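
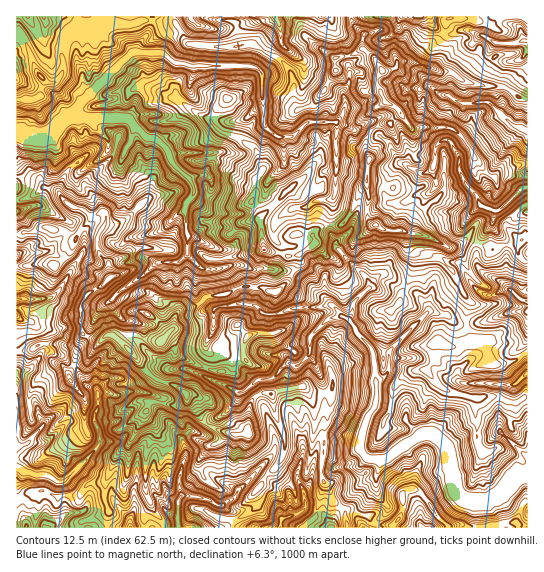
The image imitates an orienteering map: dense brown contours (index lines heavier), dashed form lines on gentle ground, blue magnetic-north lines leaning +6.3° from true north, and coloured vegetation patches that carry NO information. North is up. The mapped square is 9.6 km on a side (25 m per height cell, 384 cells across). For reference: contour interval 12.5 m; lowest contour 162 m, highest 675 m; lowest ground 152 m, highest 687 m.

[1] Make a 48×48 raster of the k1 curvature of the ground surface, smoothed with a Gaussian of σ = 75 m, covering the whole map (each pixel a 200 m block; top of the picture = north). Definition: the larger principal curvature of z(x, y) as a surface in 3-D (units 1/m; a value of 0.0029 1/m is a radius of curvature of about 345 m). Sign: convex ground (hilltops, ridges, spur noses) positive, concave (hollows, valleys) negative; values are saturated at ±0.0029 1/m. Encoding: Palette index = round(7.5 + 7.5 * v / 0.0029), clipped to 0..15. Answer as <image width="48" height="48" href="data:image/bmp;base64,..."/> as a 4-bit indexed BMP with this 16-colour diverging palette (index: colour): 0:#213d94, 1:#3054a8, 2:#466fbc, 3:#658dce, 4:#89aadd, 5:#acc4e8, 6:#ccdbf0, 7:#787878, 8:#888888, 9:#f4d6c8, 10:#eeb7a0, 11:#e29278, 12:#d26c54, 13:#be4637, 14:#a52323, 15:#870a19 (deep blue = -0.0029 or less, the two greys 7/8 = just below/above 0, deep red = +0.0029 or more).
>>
<image width="48" height="48" href="data:image/bmp;base64,Qk32BAAAAAAAAHYAAAAoAAAAMAAAADAAAAABAAQAAAAAAIAEAAATCwAAEwsAABAAAAAAAAAAlD0hAKhUMAC8b0YAzo1lAN2qiQDoxKwA8NvMAHh4eACIiIgAyNb0AKC37gB4kuIAVGzSADdGvgAjI6UAGQqHAIp3mriqepy5mLu6i4rPl7uc3piM7czMy5mZeIm6ibua/+q7vGiKybq7icivdnd4m5iau4ipqNmp2ZidqqvIyqmHicjqZ3d3jazcvMmZqbm3me6J+qmn24eHmsu4eKiIi4iYeLuoybnJzbiYrZqJ7MqXmZuIiLmYeImHyHrIyKnI6niZetmK6JeZiJyXeKuXeKzZyXnLuKnXroeZiLuJyph4iIrJh4upqIibrMmc+JjJjtiLqZyJu4aNp3nJd5y8qJiZqfubynqYyazd2ZuKq3eMyYiId6yIqp17ifjOy6p6bOusuKmJm4h527h3iax3yJ6JmPebnLd6vIisqLeIm5h46nuYeKqIqJyqd/m92svMytuMyKeJi6mXrXmpmZmauoubi/eniph+3tp4/+ubm6iYnXiZvMzcrYuIz5abmL79uoe7ib39nah3nZiLl4h4e4mn3LiHe+qIid/7rYp+jqiIibu5iLqrpoiLqumqn5ea3Jmd/8aZrpqoqaipiIq727yYic6K+5qrd5iNd5v425mnqLmZmYiYe4q7rL/uus2peKp9q7qH6aiJqZu6mZqZmJh2Wundy4rcqXut//+omriLm4eKiJiamIiIrfm5iMq7iozcdp39qIiqm4eZiJiJqMupnfdq/9itqluZibeZmJmru6p4eKu6qIeHevp3mbzMv/+3jOu5d7mZiqiIicmsqamaee/4m9homq3//u2WiaqWiaiIjJrHa4eMiIr/2aqaqHeKmX6oibqIl5iHm5qImtzNp6rK7oiJqJh4mHrKedd4d5mIuJiZi4mZumzKyJrLn+yr3cu7v6yId7mHuompm5iIm3+HnO3bu4l3vYiL136WdqeO/Zq7q9uaq52ZiHi6eqynuoqpuZr73//7iNqZqqvLl5m7qIiLrJm8yXmIrPiv67mIl7+dqnmYm8vJu5qXu4iIq4eHmJu7h4iYmKuI69l5/ZqojLm4iZmrqbiIh4uraIibnLbLjqu9x4p3ebvvm5iJuKyZqXnLiZmKzJnOiam6t6h4iaqKfHmpyJvJmYjrmZmp+K7Nuqu42pqXmax4mIqJu4edmHfcaIiJ9927q7iojti4fJt77amHq5h7yYfPl3uq9/2Zu5d3e82cjIl5mXeKy6mZyZvbqYua2PmIqId3m4qOmXeJqqvMuXd7yqu5ioyWb9iIiHiYiYerqLqYeLqZp8ubqnmbq8///6mIeGjHd4iIeLq5rKmYud3HmYrKi/iXl8x3ibuoeJy6mKqbyKqrp7rOq4aNz8eYmIuXq9zJp3iqypqriZvMiMqK64m6+ZmmapiZ3Im7qIiJqpirm7yvubuXrYu814h5nN7sp4rJyYmIipq8maiKxpyXjshr68iu3JiImJyHyIp3iYqIh4d3au2WbbiN3t/9iIiIeJt4qZqZiIeLu83L3+iI3+7fn5homImruamImImpd7mu//3Ny4q9xmf4bKeIiYp4h7iImIiZqYqth3iZqonKh2n/+LqZmIesqKiIiaqqvMvLjP/sqYzamI+Yx5eKy7ypqw=="/>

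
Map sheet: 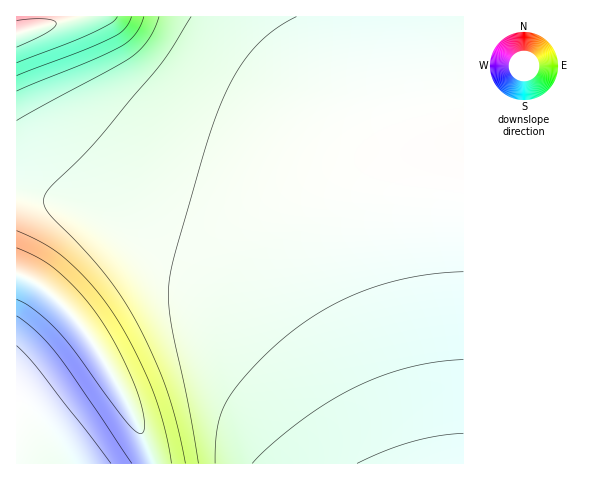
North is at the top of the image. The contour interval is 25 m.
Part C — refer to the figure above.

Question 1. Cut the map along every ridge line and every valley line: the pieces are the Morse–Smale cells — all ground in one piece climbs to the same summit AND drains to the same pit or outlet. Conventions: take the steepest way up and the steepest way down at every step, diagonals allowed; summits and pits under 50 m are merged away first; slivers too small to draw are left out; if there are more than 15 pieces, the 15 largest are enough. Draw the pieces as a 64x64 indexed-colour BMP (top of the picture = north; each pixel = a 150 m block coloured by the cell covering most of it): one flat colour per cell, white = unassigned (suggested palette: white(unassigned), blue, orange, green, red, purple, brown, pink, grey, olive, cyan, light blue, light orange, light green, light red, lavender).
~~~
<image width="64" height="64" href="data:image/bmp;base64,Qk12CAAAAAAAAHYAAAAoAAAAQAAAAEAAAAABAAQAAAAAAAAIAAATCwAAEwsAABAAAAAAAAAA////ALR3HwAOf/8ALKAsACgn1gC9Z5QAS1aMAMJ34wB/f38AIr28AM++FwDox64AeLv/AIrfmACWmP8A1bDFADMzMzMzMzMzMzIiIiIiIiIiIiIiIiIiIiIiERERERERMzMzMzMzMzMzMiIiIiIiIiIiIiIiIiIiIiEREREREREzMzMzMzMzMzMyIiIiIiIiIiIiIiIiIiIiIRERERERETMzMzMzMzMzMyIiIiIiIiIiIiIiIiIiIiIRERERERERMzMzMzMzMzMzIiIiIiIiIiIiIiIiIiIiIhEREREREREzMzMzMzMzMzIiIiIiIiIiIiIiIiIiIiIhERERERERETMzMzMzMzMzMiIiIiIiIiIiIiIiIiIiIiERERERERERMzMzMzMzMzMyIiIiIiIiIiIiIiIiIiIiEREREREREREzMzMzMzMzMyIiIiIiIiIiIiIiIiIiIiIRERERERERETMzMzMzMzMzIiIiIiIiIiIiIiIiIiIiIRERERERERERMzMzMzMzMzIiIiIiIiIiIiIiIiIiIiIhEREREREREREzMzMzMzMzIiIiIiIiIiIiIiIiIiIiIhERERERERERETMzMzMzMzMiIiIiIiIiIiIiIiIiIiIiERERERERERERMzMzMzMzMiIiIiIiIiIiIiIiIiIiIiEREREREREREREzMzMzMzMyIiIiIiIiIiIiIiIiIiIiERERERERERERETMzMzMzMyIiIiIiIiIiIiIiIiIiIiIRERERERERERERMzMzMzMyIiIiIiIiIiIiIiIiIiIiIREREREREREREREzMzMzMzIiIiIiIiIiIiIiIiIiIiIhERERERERERERETMzMzMzIiIiIiIiIiIiIiIiIiIiIhERERERERERERERMzMzMzIiIiIiIiIiIiIiIiIiIiIhEREREREREREREREzMzMzMiIiIiIiIiIiIiIiIiIiIiERERERERERERERETMzMzMiIiIiIiIiIiIiIiIiIiIiERERERERERERERERMzMzMiIiIiIiIiIiIiIiIiIiIiEREREREREREREREREzMzMiIiIiIiIiIiIiIiIiIiIiERERERERERERERERETMzMiIiIiIiIiIiIiIiIiIiIiERERERERERERERERERMzIiIiIiIiIiIiIiIiIiIiIiEREREREREREREREREREzIiIiIiIiIiIiIiIiIiIiIiERERERERERERERERERESIiIiIiIiIiIiIiIiIiIiIiERERERERERERERERERERIiIiIiIiIiIiIiIiIiIiIhEREREREREREREREREREREiIiIiIiIiIiIiIiIiIiIRERERERERERERERERERERESIiIiIiIiIiIiIiIiIiERERERERERERERERERERERERIiIiIiIiIiIiIiIiEREREREREREREREREREREREREREiIiIiIiIiIiIiIRERERERERERERERERERERERERERESIiIiIiIiIiIhERERERERERERERERERERERERERERERIiIiIiIiIiEREREREREREREREREREREREREREREREREiIiIiIiIRERERERERERERERERERERERERERERERERESIiIiIiERERERERERERERERERERERERERERERERERERIiIiERERERERERERERERERERERERERERERERERERERERERERERERERERERERERERERERERERERERERERERERERERERERERERERERERERERERERERERERERERERERERERERERERERERERERERERERERERERERERERERERERERERERERERERERERERERERERERERERERERERERERERERERERERERERERERERERERERERERERERERERERERERERERERERERERERERERERERERERERERERERERERERERERERERERERERERERERERERERERERERERERERERERERERERERERERERERERERERERERERERERERERERERERERERERERERERERERERERERERERERERERERERERERERERERERERERERERERERERERERERERERERERERERERERERERERERERERERERERERERERERERERERERERERERERERERERERERERERERERERERERERERERERERERERERERERERERERERERERERERERERERERERERERERERERERERERERERERERERERERERERERERERERERERERERERERERERERERERERERERERERERERERERERERERERERERERERERERERERERERERERERERERERERERERERERERERERERERERERERERERERERERERERERERERERERERERERERERERERERERERERERERERERERERERERERERERERERERERERERERERERERERERERERERERERERERERERERERERERERERERERERERERERERERERERERERERERERERERERERERERERERERERERERERERERERERERERERERERERERERERERERERERERERERERERERERERERERERERERERERERERERERERERERERERERERERERERERERERERERERERERERERERERERERERERERERERERERERERERERERERERERERERERERERERERERERERERERERERERERERERERERERERERERERERERERERERERERERERERERERERERERERERERERERERERERERERERERER"/>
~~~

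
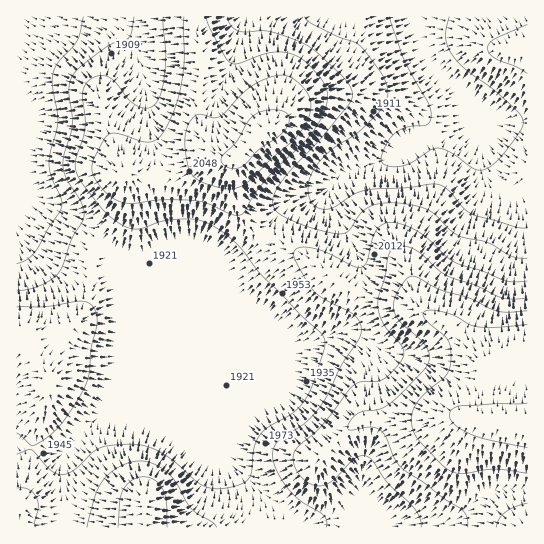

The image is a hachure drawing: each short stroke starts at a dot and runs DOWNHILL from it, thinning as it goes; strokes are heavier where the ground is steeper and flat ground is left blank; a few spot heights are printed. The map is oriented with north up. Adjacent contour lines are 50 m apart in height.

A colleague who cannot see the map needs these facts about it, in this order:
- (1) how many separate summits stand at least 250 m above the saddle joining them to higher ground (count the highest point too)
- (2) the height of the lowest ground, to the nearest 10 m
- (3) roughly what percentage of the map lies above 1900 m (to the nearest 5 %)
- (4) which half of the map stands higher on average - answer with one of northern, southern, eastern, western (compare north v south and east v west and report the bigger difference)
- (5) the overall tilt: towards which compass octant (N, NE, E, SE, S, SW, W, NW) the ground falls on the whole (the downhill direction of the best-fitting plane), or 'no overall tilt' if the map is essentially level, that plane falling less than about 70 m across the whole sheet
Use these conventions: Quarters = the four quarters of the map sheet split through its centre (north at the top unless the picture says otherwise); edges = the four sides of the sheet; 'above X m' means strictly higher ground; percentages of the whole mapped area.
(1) Counting only tops that stand 250 m proud, the map has 1 summit.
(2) The lowest point is down at roughly 1800 m.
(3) Roughly 80 % of the ground is higher than 1900 m.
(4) The southern half stands higher on average than the northern half.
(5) Overall the map slopes down towards the north-west.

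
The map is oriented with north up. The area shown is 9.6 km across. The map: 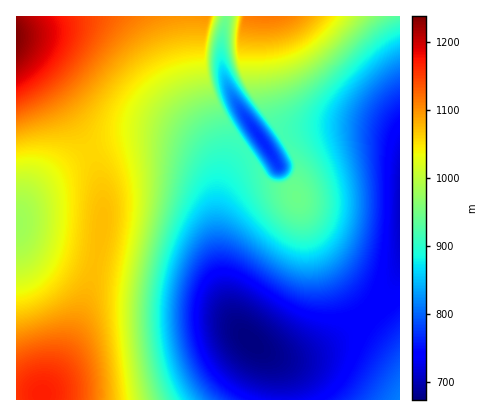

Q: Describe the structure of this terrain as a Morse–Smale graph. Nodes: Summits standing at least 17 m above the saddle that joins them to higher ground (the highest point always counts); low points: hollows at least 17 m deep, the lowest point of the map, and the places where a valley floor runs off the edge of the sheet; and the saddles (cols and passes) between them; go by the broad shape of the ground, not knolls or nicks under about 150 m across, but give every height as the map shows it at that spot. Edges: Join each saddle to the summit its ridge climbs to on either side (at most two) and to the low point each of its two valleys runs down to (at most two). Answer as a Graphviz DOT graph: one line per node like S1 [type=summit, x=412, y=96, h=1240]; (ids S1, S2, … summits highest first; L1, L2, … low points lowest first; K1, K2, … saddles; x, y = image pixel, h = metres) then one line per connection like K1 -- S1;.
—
graph terrain {
  S1 [type=summit, x=16, y=38, h=1239];
  S2 [type=summit, x=42, y=394, h=1170];
  S3 [type=summit, x=266, y=16, h=1114];
  S4 [type=summit, x=296, y=196, h=946];
  S5 [type=summit, x=400, y=400, h=814];
  L1 [type=low, x=250, y=342, h=673];
  L2 [type=low, x=400, y=206, h=710];
  L3 [type=low, x=262, y=140, h=764];
  L4 [type=low, x=18, y=224, h=979];
  K1 [type=saddle, x=90, y=152, h=1059];
  K2 [type=saddle, x=286, y=140, h=918];
  K3 [type=saddle, x=248, y=154, h=911];
  K4 [type=saddle, x=368, y=314, h=742];
  K1 -- S1;
  K1 -- S2;
  K1 -- L1;
  K1 -- L4;
  K2 -- S3;
  K2 -- S4;
  K2 -- L2;
  K2 -- L3;
  K3 -- S1;
  K3 -- S4;
  K3 -- L1;
  K3 -- L3;
  K4 -- S4;
  K4 -- S5;
  K4 -- L1;
  K4 -- L2;
}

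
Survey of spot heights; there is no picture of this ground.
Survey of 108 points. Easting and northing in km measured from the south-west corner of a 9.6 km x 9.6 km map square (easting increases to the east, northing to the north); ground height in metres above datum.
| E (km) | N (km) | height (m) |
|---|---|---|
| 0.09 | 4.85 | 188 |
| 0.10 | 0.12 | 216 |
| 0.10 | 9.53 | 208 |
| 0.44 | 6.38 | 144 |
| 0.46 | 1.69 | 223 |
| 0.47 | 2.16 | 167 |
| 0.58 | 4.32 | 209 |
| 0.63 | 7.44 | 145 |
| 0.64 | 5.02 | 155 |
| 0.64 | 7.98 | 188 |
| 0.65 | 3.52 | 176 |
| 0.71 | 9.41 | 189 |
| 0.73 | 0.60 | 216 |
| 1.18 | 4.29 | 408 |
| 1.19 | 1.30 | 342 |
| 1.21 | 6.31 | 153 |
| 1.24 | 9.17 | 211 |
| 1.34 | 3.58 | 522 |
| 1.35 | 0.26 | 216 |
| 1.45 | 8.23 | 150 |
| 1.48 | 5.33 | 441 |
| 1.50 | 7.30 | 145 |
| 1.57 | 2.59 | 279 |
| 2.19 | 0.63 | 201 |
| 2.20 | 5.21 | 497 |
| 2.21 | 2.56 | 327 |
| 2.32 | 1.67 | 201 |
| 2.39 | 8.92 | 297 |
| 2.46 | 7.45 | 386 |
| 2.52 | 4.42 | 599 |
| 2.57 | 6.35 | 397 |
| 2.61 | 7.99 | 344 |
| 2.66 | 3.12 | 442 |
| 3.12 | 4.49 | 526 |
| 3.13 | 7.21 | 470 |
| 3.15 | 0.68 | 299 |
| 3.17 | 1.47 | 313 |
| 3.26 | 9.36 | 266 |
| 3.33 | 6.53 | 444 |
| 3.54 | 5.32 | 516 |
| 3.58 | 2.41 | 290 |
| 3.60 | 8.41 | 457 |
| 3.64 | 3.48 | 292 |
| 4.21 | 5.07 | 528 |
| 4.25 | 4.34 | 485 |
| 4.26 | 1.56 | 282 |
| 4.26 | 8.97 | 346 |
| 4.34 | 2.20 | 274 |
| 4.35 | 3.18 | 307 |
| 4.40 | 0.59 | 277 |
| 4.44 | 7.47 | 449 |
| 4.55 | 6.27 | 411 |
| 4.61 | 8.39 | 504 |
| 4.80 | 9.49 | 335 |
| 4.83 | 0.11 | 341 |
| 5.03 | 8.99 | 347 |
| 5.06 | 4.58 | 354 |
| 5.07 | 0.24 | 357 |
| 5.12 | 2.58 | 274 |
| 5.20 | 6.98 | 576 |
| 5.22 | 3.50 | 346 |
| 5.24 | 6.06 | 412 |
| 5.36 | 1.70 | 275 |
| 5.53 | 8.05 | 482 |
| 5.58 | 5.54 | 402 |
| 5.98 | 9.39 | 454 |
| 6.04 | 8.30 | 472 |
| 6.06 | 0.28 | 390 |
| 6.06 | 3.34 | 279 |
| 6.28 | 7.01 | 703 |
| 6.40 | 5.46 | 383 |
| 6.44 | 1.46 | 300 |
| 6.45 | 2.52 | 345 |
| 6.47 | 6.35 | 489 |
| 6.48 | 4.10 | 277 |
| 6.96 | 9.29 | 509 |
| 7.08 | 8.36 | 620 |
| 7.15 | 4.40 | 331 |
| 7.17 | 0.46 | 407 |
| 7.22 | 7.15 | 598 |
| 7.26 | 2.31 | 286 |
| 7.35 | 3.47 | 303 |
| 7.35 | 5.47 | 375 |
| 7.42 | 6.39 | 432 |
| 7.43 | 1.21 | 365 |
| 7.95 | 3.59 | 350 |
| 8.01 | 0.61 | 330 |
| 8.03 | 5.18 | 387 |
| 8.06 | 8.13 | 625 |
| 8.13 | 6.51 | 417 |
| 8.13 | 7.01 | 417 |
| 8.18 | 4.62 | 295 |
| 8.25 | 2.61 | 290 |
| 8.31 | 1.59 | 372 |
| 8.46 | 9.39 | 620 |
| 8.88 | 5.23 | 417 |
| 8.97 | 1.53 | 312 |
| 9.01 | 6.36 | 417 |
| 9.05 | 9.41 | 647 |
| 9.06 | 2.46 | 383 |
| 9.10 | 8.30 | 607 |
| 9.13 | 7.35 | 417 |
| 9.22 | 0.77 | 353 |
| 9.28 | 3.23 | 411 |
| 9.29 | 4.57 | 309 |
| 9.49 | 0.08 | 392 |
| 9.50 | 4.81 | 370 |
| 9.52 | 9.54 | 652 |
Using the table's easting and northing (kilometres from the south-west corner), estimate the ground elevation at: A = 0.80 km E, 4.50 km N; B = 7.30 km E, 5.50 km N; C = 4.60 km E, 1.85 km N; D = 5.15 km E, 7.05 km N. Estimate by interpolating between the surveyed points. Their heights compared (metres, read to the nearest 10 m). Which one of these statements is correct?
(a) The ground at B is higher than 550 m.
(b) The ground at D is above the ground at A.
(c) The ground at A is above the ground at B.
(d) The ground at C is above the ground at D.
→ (b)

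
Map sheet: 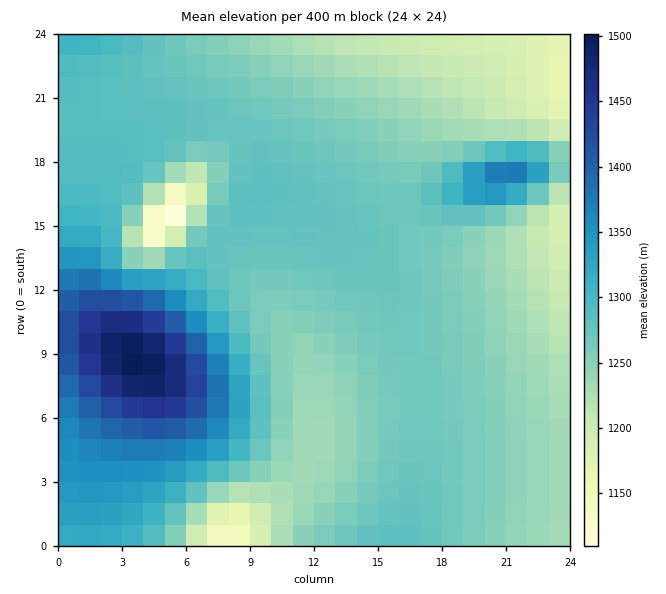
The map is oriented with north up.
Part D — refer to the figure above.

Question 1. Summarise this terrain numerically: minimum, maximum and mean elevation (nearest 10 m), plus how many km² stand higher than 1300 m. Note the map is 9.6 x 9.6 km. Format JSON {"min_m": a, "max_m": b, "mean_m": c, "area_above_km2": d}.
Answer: {"min_m": 1080, "max_m": 1500, "mean_m": 1280, "area_above_km2": 18.5}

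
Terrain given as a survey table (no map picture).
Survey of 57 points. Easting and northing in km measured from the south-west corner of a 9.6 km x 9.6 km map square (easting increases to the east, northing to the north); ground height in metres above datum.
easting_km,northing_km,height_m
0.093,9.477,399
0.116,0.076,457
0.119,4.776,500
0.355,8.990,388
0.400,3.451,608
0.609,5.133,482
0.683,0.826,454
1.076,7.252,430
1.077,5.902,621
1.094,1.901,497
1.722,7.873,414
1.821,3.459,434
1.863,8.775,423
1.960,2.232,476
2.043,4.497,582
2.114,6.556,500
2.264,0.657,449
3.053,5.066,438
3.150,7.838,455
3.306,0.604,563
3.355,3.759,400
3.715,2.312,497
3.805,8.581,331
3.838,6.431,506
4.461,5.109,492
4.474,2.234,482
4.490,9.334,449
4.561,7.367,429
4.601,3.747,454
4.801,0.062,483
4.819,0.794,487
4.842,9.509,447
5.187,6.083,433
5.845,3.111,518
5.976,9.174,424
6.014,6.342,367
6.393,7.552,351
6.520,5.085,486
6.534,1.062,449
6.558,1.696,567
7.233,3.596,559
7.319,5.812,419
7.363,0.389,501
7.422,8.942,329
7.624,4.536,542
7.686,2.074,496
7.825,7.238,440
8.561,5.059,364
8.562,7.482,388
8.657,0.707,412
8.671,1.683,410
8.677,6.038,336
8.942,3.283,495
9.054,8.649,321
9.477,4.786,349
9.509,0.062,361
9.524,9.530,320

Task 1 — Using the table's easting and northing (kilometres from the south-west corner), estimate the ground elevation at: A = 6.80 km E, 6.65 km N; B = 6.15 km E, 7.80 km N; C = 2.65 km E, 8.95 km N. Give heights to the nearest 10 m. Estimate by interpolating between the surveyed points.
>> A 360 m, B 400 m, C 440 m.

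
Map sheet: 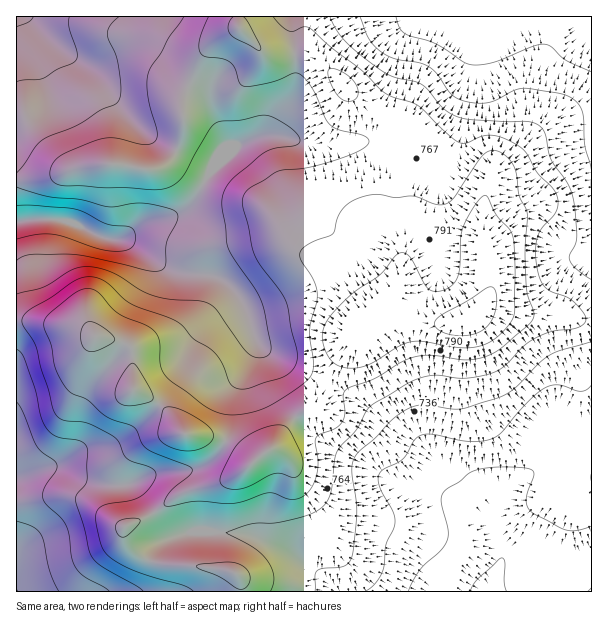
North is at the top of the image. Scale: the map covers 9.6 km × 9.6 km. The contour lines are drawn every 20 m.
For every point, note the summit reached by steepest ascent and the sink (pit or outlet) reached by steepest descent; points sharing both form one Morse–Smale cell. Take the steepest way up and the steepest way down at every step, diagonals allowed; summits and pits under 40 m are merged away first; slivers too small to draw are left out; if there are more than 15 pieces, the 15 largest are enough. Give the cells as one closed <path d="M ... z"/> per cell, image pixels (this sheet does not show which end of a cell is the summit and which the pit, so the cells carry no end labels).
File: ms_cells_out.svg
<path d="M237 16l-221 1 0 303 40 5 18 0 12 5 9 7 15 1 16 6 6 6 1 39 2 2 21 11 16 15 11 16 26 3 15 4 30 22 23-19 16-23 23-15 4-13 17-30 12-18 12-9 9-20 6-7 20-18 4-11 3-16 3-6 11-11 14-10 9-2 28 2 16 7 0-46-2-4-21-12-11-10-24-34-15-15-28-8-23-12-43-44-6-3-39 1-9-2-23-25z"/><path d="M446 234l-15 2-14 10-11 11-10 33-26 25-9 20-12 9-21 33-12 28-23 15-16 23-8 8-5 1-28 24-24 10-26 6-12 6-24 18-26 12 2 14 11 12 21 10 46 2 30 6 6 6 2 14 350-1 0-271-16-1-16-5-38 0-27-6-10 0-6 5 7-10 6-15 0-12-8-31-10-7z"/><path d="M591 16l-352 0-1 10 25 28 9 2 39-1 6 3 43 44 23 12 28 8 15 15 24 34 11 10 21 13 0 40 4 23 6 19 0 12-10 22 13-2 27 6 38 0 16 5 15 0z"/><path d="M29 320l-13 1 0 270 224 1 1-10-7-10-30-6-37-1-26-7-14-13-3-8 0-9 26-12 24-18 12-6 26-6 24-10 17-14-14-12-15-10-15-4-26-3-11-16-16-15-21-11-2-2-1-39-6-6-16-6-15-1-9-7-12-5-18 0z"/>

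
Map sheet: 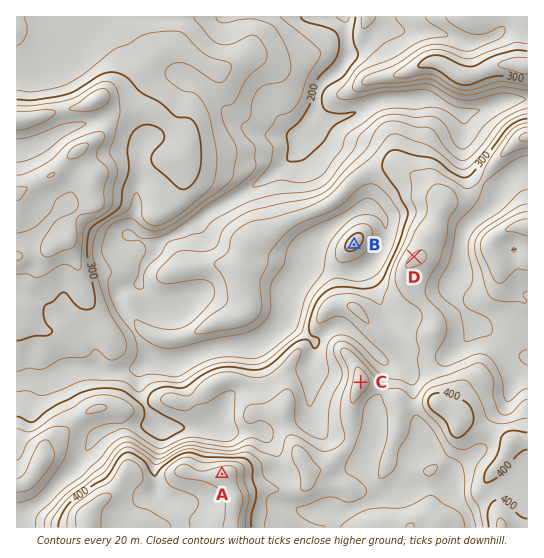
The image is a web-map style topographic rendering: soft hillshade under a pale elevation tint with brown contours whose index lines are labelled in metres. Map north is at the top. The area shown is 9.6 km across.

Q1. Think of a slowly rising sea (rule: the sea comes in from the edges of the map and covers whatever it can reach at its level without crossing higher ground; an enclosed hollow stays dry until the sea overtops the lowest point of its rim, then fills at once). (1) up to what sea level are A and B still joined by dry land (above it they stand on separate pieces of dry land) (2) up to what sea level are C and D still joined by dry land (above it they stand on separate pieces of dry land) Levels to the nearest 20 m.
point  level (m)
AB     280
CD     340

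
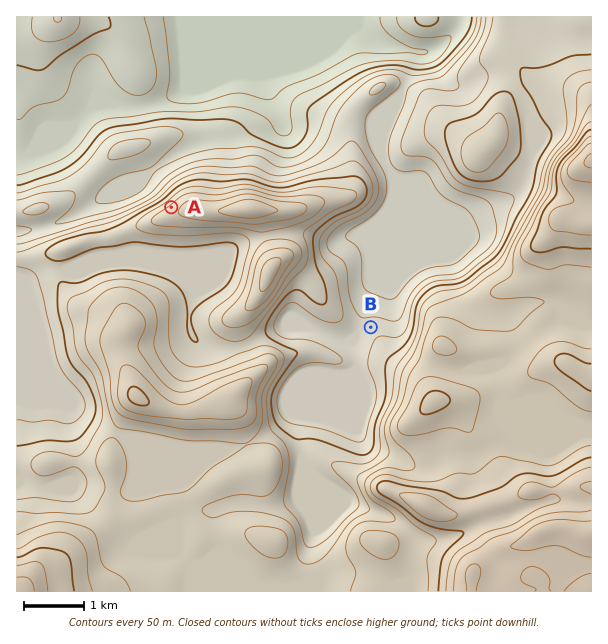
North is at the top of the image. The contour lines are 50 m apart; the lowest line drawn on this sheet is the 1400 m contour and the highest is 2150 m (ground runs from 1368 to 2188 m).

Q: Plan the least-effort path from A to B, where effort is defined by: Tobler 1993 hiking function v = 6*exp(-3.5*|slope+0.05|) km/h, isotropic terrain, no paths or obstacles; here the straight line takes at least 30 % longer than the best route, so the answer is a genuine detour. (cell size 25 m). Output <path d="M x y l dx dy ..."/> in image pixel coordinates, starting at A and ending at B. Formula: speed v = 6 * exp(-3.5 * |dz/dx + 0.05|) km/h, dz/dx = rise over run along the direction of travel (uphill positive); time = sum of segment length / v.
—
<path d="M171 207l0 3 2 3 4 5 18 9 48 0 12 6 32 0 15 7 4 5 11 21 15 15 18 36 6 6 9 4 6 0"/>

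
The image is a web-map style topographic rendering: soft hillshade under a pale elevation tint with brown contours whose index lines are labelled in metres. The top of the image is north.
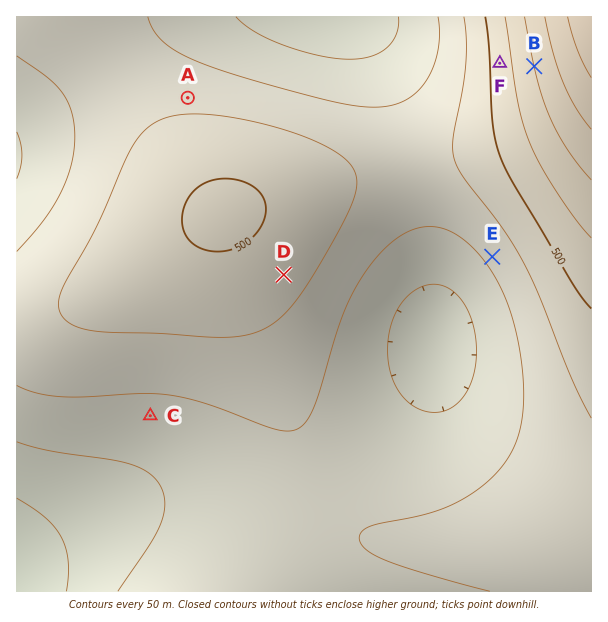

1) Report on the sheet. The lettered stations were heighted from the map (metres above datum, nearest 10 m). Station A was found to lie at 440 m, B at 600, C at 380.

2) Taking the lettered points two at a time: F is above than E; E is below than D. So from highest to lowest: F D E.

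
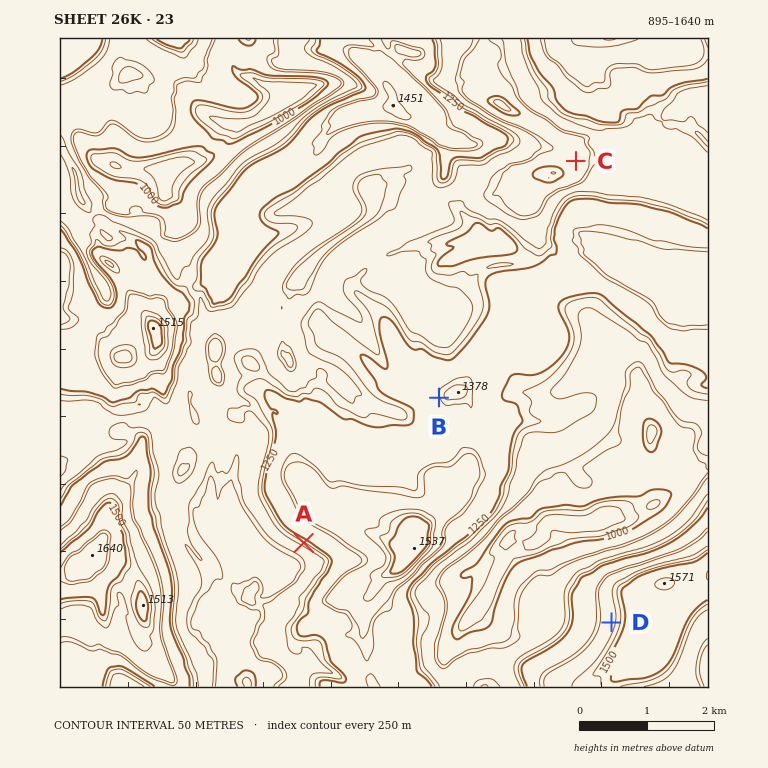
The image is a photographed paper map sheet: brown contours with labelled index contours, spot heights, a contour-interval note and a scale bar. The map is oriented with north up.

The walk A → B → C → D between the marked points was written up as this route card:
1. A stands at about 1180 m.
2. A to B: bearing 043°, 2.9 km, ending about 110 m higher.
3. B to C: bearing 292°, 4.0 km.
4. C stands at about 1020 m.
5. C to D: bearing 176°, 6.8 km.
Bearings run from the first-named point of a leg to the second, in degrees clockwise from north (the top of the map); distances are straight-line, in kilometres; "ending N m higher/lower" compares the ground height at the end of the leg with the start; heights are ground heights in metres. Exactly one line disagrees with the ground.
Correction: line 3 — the bearing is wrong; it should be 030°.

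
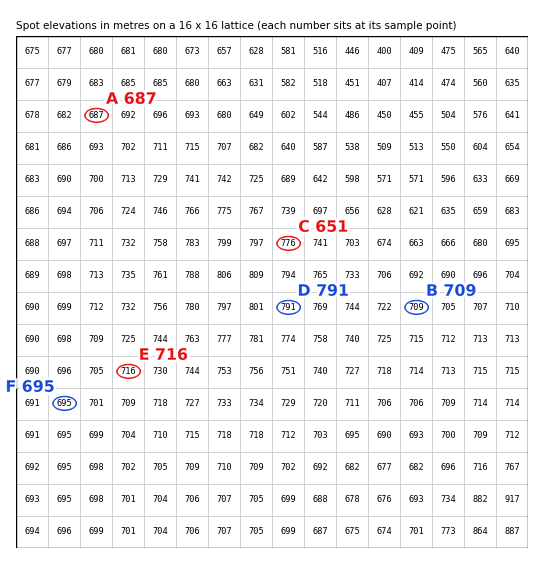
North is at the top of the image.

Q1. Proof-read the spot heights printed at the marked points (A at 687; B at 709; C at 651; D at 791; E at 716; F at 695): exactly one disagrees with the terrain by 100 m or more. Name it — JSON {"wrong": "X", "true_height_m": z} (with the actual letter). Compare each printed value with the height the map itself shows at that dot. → {"wrong": "C", "true_height_m": 776}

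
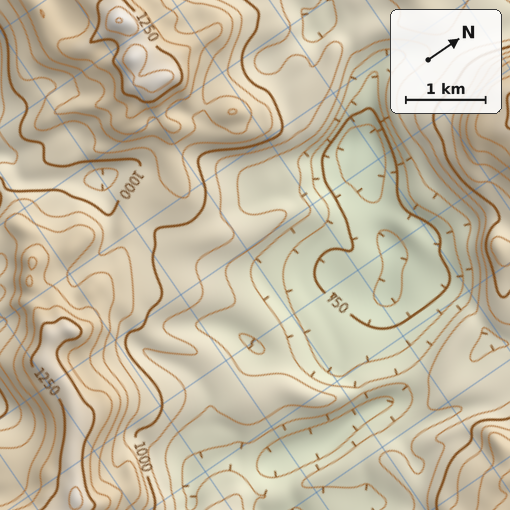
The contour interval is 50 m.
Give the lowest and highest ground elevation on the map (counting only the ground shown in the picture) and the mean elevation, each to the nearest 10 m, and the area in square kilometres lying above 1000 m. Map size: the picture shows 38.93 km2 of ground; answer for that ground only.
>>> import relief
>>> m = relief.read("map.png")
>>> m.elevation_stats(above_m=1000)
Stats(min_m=670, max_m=1350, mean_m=970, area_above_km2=15.9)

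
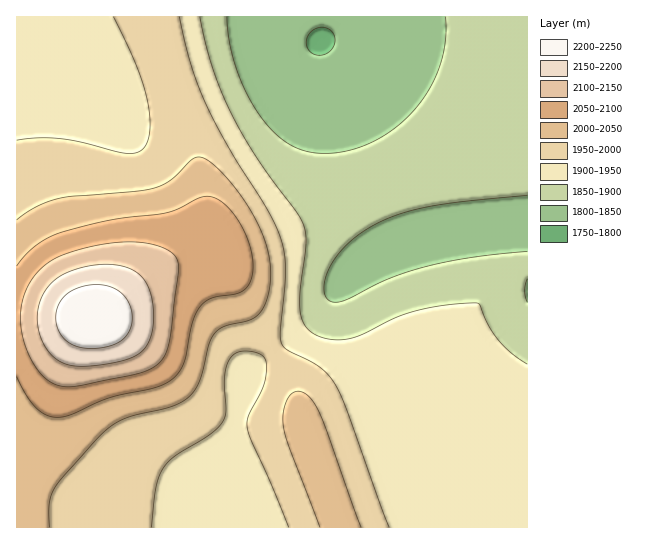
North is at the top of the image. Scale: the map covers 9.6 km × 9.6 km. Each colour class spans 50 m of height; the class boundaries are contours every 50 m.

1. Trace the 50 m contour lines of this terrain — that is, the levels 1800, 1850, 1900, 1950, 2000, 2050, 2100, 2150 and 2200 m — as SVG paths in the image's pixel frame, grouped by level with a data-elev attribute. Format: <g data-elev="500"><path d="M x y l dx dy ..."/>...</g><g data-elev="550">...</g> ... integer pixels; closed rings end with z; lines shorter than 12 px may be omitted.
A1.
<g data-elev="1800"><path d="M319 55l-6-1-4-4-3-5 1-6 2-5 4-4 6-3 6 0 8 6 2 9-5 9-5 3z"/></g><g data-elev="1850"><path d="M527 302l-2-12 2-11"/><path d="M527 251l-57 7-48 10-35 11-37 19-11 4-10-1-5-8 0-8 3-11 11-20 19-18 24-14 24-10 28-6 94-11"/><path d="M445 17l0 25-5 24-10 23-16 21-19 18-22 14-24 9-24 2-19-2-16-6-15-11-14-17-14-22-11-26-7-27-2-25"/></g><g data-elev="1900"><path d="M527 364l-16-11-12-12-11-16-8-20-3-2-32 2-31 6-20 7-33 17-15 4-12 1-11-2-9-4-7-5-5-10-2-14 0-18 6-42-2-19-7-13-42-57-24-42-19-47-12-50"/></g><g data-elev="1950"><path d="M151 527l4-37 6-19 12-13 36-23 13-12 4-10-2-32 3-16 7-11 5-2 7-1 14 3 4 3 2 5 0 9-2 12-15 32-2 12 4 12 19 42 19 46"/><path d="M389 527l-42-117-11-24-7-11-8-7-34-18-6-7-1-13 6-60-2-16-3-15-12-26-37-59-26-51-15-40-12-46"/><path d="M113 17l22 46 12 34 2 16 1 14-2 12-4 8-7 6-10 0-65-14-23-1-22 2"/></g><g data-elev="2000"><path d="M49 527l0-22 4-15 9-12 37-41 12-11 12-7 47-12 16-8 7-6 6-10 10-38 6-12 10-7 26-7 9-6 5-10 4-12 2-13-1-15-3-14-5-15-16-31-25-32-12-10-8-4-8 2-21 20-15 8-19 4-79 7-22 9-20 13"/><path d="M361 527l-42-114-10-17-7-4-5-1-7 4-4 8-3 12 1 12 5 20 31 80"/></g><g data-elev="2050"><path d="M17 377l9 18 9 12 10 7 10 3 15-2 41-18 39-8 13-4 12-8 8-11 3-11 6-32 8-16 5-5 6-4 24-4 9-4 7-9 2-15-4-24-12-23-15-17-8-4-7-2-9 2-19 10-12 5-57 7-52 13-12 6-11 7-10 9-8 11"/></g><g data-elev="2100"><path d="M60 386l18 0 58-12 15-5 10-8 5-8 4-14 8-66 0-12-6-8-13-7-16-3-18-1-20 2-24 5-22 7-13 8-10 10-9 13-5 15-2 16 2 17 6 19 10 16 11 11z"/></g><g data-elev="2150"><path d="M75 366l20 0 28-6 15-6 8-8 4-8 3-11 0-24-7-20-4-6-7-6-9-4-12-2-13-1-15 3-13 3-12 6-10 7-6 8-5 11-3 12 1 13 3 12 6 11 8 8 10 6z"/></g><g data-elev="2200"><path d="M80 347l14 1 16-2 11-5 7-7 4-11-1-13-4-11-9-9-15-5-16 0-16 6-10 10-5 13 2 15 8 12z"/></g>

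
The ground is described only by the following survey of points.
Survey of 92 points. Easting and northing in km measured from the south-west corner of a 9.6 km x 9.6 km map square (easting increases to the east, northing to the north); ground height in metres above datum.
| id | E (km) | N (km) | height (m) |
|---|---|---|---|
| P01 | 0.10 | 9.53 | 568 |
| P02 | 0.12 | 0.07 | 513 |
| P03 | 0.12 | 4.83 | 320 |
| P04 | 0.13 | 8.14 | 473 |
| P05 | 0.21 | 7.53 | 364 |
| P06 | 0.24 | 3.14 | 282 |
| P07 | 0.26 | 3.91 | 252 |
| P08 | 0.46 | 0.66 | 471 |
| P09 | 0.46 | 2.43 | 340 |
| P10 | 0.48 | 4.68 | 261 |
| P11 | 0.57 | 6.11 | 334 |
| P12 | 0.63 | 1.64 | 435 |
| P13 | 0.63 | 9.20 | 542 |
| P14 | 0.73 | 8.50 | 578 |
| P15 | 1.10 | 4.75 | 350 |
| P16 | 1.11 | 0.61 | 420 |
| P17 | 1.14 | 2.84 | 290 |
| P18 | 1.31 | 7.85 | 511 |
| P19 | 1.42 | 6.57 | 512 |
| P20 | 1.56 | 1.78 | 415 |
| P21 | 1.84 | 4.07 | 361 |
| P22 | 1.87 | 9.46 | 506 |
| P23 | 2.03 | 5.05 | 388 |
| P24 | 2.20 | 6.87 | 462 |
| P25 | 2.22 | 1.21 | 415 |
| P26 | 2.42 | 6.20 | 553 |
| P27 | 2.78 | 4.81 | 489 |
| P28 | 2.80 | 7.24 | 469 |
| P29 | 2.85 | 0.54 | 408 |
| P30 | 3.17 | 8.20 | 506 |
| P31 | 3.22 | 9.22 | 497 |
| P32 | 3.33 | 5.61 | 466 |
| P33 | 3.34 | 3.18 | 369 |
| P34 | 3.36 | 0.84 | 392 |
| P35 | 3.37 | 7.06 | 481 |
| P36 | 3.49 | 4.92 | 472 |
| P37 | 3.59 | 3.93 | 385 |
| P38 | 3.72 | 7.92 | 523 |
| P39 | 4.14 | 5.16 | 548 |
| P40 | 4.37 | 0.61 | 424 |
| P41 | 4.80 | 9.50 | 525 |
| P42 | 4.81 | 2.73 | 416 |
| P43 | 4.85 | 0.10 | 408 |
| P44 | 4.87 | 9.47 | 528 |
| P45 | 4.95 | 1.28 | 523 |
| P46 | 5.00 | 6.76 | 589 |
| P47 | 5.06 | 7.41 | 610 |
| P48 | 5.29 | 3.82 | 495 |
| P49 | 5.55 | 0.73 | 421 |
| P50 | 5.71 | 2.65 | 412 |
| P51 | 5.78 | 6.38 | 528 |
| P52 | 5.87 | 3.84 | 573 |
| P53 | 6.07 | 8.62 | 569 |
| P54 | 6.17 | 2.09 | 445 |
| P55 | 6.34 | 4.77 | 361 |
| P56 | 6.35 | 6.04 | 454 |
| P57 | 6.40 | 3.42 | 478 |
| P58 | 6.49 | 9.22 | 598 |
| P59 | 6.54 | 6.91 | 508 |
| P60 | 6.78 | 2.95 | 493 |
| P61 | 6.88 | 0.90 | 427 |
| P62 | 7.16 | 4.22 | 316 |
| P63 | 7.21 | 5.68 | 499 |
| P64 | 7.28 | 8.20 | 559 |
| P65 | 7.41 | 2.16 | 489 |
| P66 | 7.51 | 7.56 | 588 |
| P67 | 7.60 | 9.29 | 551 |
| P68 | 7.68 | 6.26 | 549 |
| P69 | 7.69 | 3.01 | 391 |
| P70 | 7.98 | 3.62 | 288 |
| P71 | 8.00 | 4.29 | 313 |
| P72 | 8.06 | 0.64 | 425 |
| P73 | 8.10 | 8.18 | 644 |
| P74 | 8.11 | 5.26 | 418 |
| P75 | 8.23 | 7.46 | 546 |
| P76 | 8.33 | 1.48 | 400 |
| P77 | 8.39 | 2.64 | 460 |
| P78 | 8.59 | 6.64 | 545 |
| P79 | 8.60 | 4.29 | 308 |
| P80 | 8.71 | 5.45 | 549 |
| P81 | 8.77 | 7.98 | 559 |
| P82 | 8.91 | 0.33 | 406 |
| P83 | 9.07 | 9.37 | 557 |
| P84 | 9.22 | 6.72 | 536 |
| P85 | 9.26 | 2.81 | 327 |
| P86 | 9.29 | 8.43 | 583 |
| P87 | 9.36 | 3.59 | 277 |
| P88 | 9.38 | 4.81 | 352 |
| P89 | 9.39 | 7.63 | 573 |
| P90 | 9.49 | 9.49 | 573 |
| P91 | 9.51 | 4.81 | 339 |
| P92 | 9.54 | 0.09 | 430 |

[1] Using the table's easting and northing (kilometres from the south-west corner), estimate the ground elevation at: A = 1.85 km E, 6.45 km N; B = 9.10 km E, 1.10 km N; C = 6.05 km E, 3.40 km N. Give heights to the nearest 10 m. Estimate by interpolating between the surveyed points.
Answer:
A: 540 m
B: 430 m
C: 470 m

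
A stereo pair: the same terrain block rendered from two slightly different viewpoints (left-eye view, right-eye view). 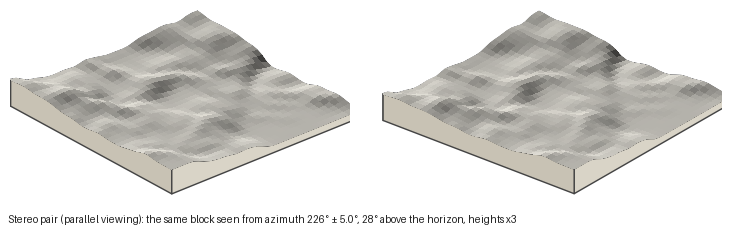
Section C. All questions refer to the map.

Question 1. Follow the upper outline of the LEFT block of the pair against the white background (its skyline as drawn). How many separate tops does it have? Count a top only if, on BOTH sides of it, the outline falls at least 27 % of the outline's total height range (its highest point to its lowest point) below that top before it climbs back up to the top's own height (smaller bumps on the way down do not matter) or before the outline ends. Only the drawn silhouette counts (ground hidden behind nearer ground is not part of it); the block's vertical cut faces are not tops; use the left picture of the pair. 1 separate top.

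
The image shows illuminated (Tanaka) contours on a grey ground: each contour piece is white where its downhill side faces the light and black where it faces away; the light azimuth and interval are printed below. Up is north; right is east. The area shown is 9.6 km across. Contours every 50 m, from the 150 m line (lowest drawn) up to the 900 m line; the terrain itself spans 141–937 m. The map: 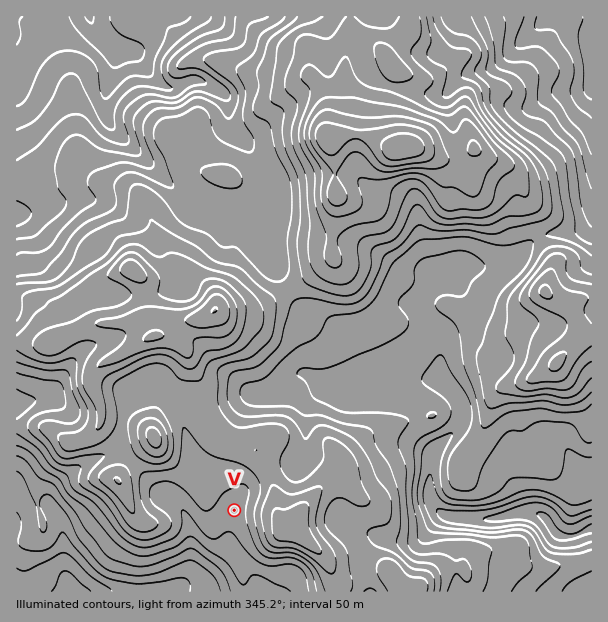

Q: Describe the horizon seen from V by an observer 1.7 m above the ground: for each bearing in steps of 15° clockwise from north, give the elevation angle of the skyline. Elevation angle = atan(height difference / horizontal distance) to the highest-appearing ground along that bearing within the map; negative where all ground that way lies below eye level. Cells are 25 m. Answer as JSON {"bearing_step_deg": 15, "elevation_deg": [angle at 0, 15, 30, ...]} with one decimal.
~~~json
{"bearing_step_deg": 15, "elevation_deg": [6.0, 7.0, 7.6, 8.3, 10.5, 13.7, 15.8, 15.5, 13.4, 8.4, 1.9, -1.7, -3.3, -3.9, -2.8, -1.3, 0.1, 2.6, 4.3, 5.1, 5.2, 7.5, 4.7, 5.3]}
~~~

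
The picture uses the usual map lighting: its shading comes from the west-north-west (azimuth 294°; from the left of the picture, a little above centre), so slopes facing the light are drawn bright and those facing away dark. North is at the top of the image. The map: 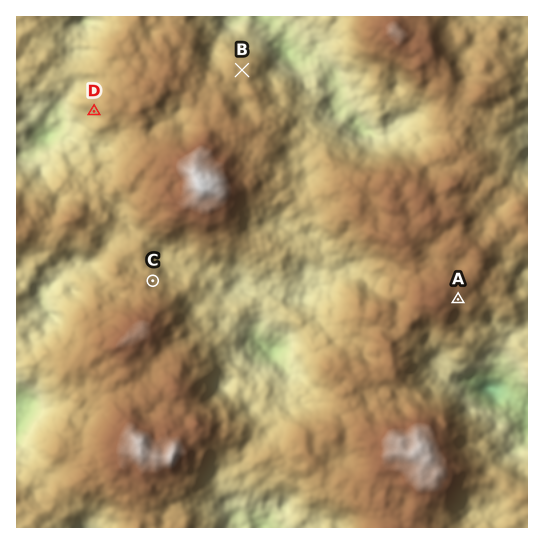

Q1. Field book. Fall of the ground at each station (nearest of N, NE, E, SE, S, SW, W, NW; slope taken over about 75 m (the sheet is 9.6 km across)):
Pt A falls SE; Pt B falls N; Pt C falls NE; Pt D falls SW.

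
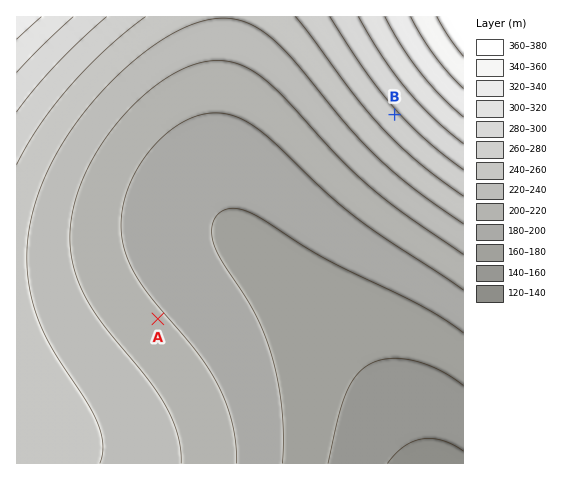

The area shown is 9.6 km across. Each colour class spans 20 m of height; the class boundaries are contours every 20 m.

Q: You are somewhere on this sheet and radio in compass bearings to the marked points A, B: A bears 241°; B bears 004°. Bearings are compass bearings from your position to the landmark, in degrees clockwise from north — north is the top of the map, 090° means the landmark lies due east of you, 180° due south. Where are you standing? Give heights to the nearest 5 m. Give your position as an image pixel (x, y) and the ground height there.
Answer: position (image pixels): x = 389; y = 190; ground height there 225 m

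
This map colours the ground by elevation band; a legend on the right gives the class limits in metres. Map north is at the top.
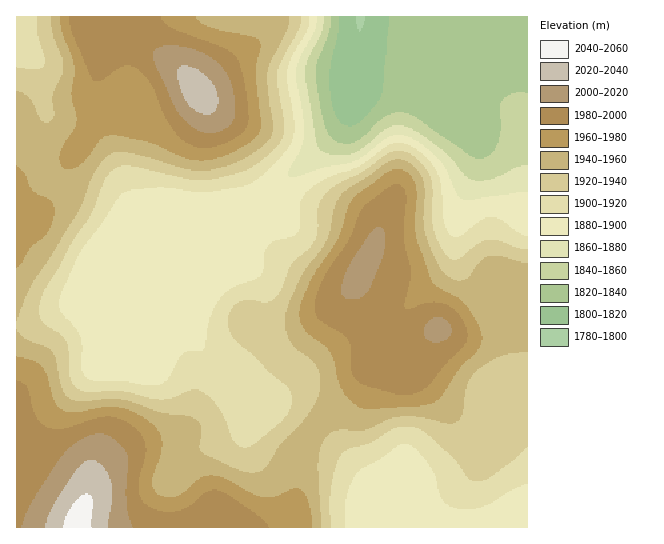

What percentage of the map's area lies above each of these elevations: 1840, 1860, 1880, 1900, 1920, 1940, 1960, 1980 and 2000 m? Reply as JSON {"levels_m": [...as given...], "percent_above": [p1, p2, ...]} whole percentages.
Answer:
{"levels_m": [1840, 1860, 1880, 1900, 1920, 1940, 1960, 1980, 2000], "percent_above": [91, 89, 87, 69, 57, 44, 29, 18, 6]}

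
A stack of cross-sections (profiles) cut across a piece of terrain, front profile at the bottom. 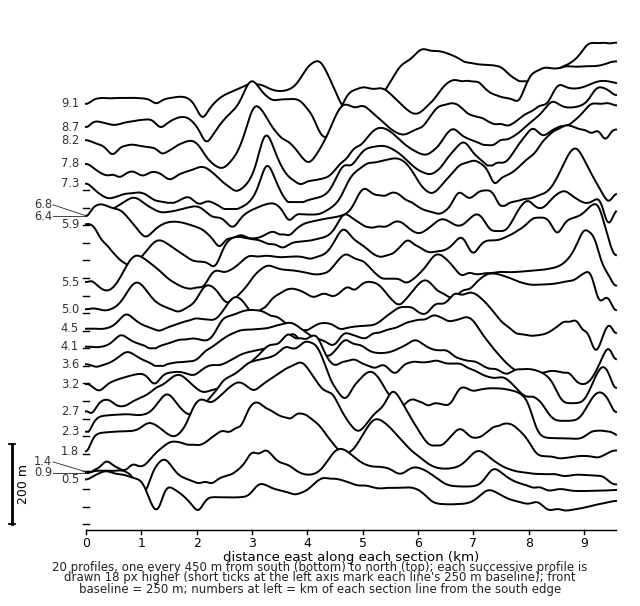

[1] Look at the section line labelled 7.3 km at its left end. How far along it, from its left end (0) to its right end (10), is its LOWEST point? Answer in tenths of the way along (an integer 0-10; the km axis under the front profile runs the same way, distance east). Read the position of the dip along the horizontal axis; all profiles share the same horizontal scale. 3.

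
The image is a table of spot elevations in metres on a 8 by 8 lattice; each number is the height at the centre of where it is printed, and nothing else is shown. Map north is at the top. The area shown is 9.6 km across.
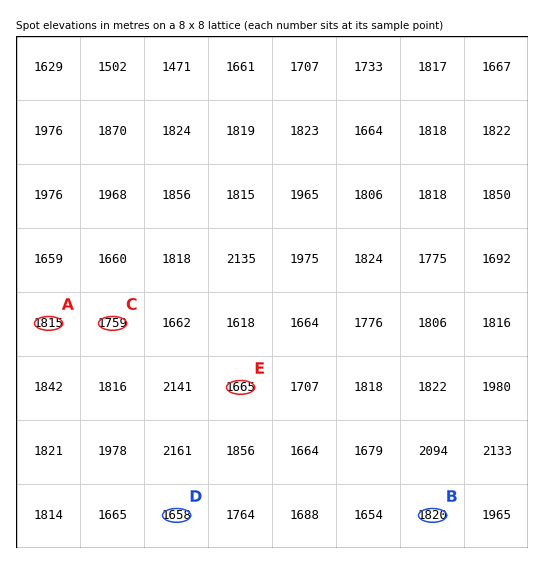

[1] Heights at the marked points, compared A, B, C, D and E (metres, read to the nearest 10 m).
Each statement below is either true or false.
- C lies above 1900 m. false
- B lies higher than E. true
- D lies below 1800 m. true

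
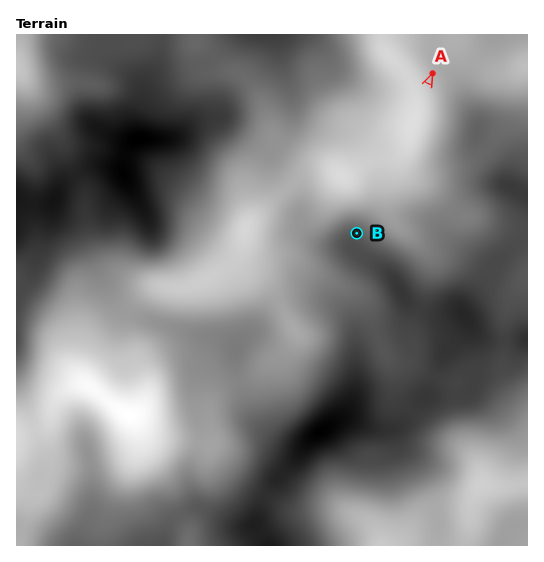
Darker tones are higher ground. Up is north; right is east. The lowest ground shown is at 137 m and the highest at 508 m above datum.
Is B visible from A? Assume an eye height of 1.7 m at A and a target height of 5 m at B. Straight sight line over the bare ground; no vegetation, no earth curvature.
yes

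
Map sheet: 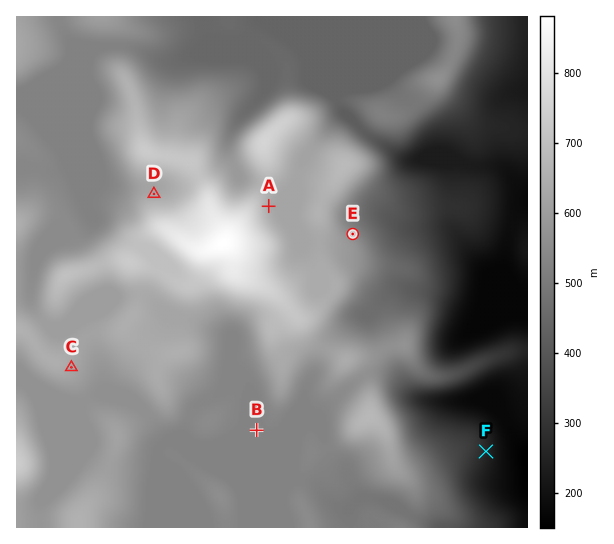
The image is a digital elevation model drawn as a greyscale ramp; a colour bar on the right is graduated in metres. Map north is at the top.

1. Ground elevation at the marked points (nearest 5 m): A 650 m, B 525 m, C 630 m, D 630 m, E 545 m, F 260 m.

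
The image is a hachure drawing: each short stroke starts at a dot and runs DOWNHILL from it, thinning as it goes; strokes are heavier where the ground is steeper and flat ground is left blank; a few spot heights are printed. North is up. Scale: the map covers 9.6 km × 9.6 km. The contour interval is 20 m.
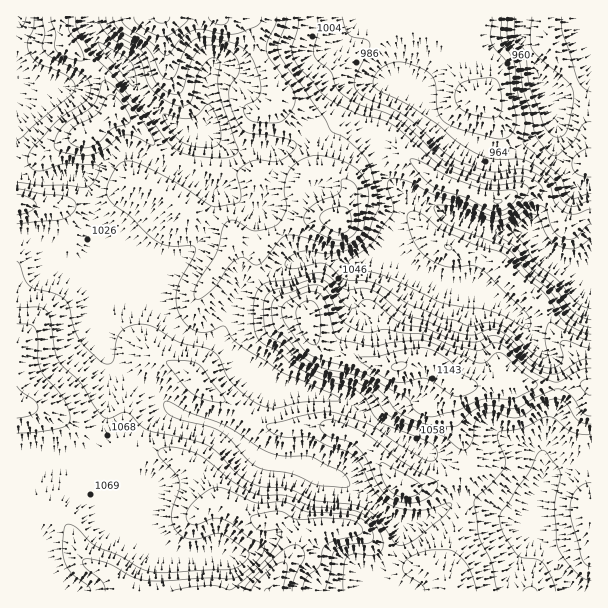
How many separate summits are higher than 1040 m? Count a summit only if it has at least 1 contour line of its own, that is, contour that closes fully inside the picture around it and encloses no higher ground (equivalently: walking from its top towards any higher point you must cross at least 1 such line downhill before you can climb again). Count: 7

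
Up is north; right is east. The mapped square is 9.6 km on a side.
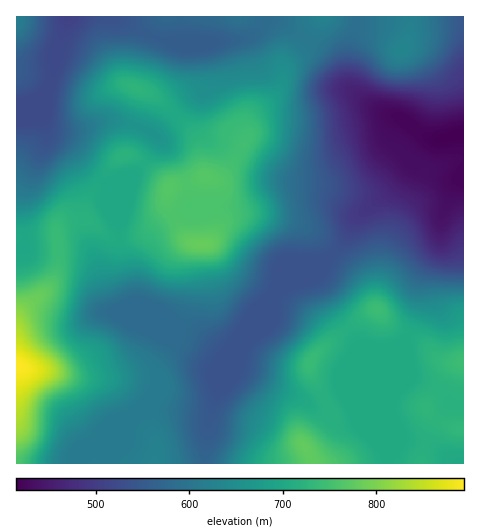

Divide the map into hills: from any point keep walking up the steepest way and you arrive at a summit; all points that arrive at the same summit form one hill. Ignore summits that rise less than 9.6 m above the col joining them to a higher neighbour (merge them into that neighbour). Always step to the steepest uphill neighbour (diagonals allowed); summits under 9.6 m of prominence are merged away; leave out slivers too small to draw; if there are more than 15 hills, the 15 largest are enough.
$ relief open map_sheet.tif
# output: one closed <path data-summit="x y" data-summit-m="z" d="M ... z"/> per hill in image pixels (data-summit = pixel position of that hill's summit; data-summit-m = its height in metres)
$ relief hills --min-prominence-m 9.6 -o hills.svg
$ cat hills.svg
<path data-summit="203 244" data-summit-m="782" d="M269 16l-5 1-4 11-8 8-6 2-24 4-34-2 9 3 8 5 5 28-3 11-18 13-33 34 2 4-1 7-11 17-15 14-25 6-1 7 14 35 0 46 13 32 16 9 28 28 5-2 11 3 15 8 13 12 7-6 17-25 28-28 3-8 5-5 34-15 28-28 14-27 34-27 18-20 2-4 0-9 4-6 12-12 9-1-14-5-18-15-17-5-18-10-21-17-10-24-14-14z"/><path data-summit="17 367" data-summit-m="894" d="M47 92l-16 12-15 2 1 358 58 0 3-10 5-5 27-12 23-23 12-7 63 7 6-10 5-16 23-54 0-2-15 22-7 6-13-12-15-8-11-3-5 2-28-28-16-9-13-32 0-46-14-32 1-9-21-17-17-20-16-9-4-5-5-12 3-12z"/><path data-summit="377 309" data-summit-m="744" d="M463 134l-23 6-14 0-14 15-2 12-7 9-13 15-34 27-11 23-20 21-8 12 14 33 27 38 34 2 12-5 4-6 10-27 0-21 4-14 18-31 1-21 3-13 11-24 9-7z"/><path data-summit="304 446" data-summit-m="779" d="M252 320l-7 8-6 12-27 69-5 22-2 32 183 1 6-19 0-28-4-14 17-41 0-20-2-2-12 8-39 39-35 15-10 1-36-16-23-14-12-4 1-13z"/><path data-summit="136 88" data-summit-m="727" d="M113 16l-46 1-11 36-3 22-5 16-2 17-3 9 9 11 19 2 10-1 21-8 16 0 25 7 12 7 34-35 18-13 3-7-1-13-4-19-3-3-15-6-23 1z"/><path data-summit="403 49" data-summit-m="631" d="M463 16l-105 0 0 9-7 17-3 14 0 25 3 7 24 20 28 11 15 13 13 6 9 2 23-6z"/><path data-summit="311 362" data-summit-m="739" d="M321 266l-10 9-31 13-5 5-3 8-18 18-16 43 0 8 12 3 23 14 36 16 10-1 35-15 42-40-22 0-17-4-23-30-17-35z"/><path data-summit="462 362" data-summit-m="744" d="M463 178l-8 7-11 24-3 13-1 21-18 31-4 14 0 21-12 31 2 28 4 9 27 11 16 18 9-1z"/><path data-summit="154 463" data-summit-m="628" d="M158 407l-13 0-7 3-28 27-27 12-5 5-2 9 128 1 3-33 5-21-4 4-13 0z"/><path data-summit="461 428" data-summit-m="732" d="M407 353l-3 16-14 34 0 6 11 29 31 7 19 14 12 4 1-57-11-2-14-16-27-10-4-10z"/><path data-summit="124 155" data-summit-m="723" d="M118 121l-16 0-21 8-10 1-16-1-10-8-1 2 8 14 16 9 22 25 15 12 28-8 13-13 12-21 0-3-10-8z"/><path data-summit="17 18" data-summit-m="618" d="M67 16l-51 1 1 89 14-2 18-14 4-15 3-22 11-33z"/><path data-summit="322 18" data-summit-m="625" d="M357 16l-88 1 54 32 11 11 11 23 8 8-5-10 0-25 3-14 7-17z"/><path data-summit="239 17" data-summit-m="593" d="M264 16l-83 0 0 23 41 3 24-4 6-2 8-8z"/>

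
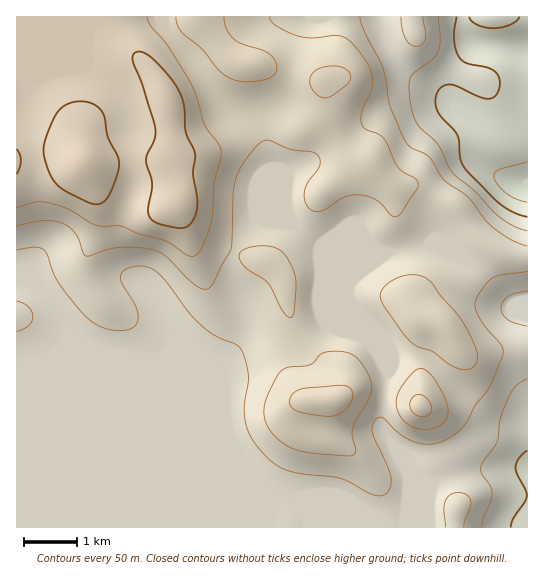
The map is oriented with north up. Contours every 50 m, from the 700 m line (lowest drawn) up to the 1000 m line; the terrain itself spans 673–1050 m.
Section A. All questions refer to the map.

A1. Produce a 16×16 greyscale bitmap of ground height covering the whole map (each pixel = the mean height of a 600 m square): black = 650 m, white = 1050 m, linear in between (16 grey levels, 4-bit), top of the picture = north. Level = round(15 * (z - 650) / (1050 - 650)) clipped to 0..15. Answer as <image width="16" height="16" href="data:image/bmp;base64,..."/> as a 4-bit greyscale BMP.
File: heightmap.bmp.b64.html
<image width="16" height="16" href="data:image/bmp;base64,Qk32AAAAAAAAAHYAAAAoAAAAEAAAABAAAAABAAQAAAAAAIAAAAATCwAAEwsAABAAAAAAAAAAAAAAABEREQAiIiIAMzMzAERERABVVVUAZmZmAHd3dwCIiIgAmZmZAKqqqgC7u7sAzMzMAN3d3QDu7u4A////AHd3d3d3d3hkd3d3d3eId2R3d3d4mpd3ZXd3d3i7qKl1d3d3eKu5qYZ3d3d4mZial3eId4iYiaqGeJh5mZiJqYZ4mZupmIiIiJq83amZiZiGzezdqZqqmFLe7d25mqqFMt7d3aqqqWQzzd3sqqu4VEPMzdu8u7dkQ8zMu7qZl4Uz"/>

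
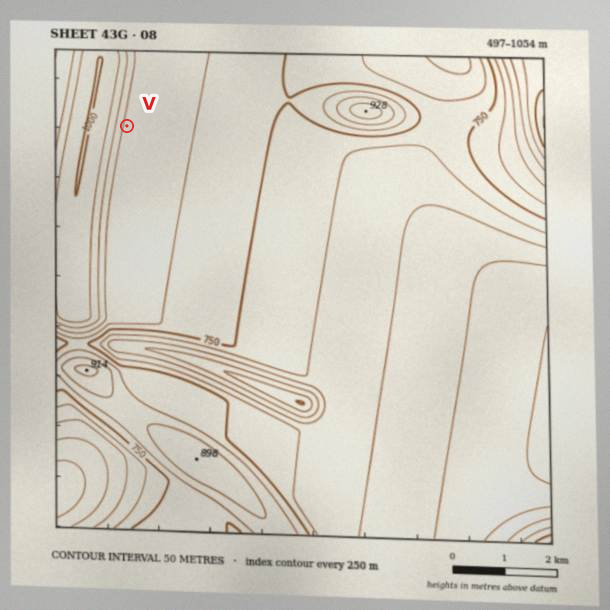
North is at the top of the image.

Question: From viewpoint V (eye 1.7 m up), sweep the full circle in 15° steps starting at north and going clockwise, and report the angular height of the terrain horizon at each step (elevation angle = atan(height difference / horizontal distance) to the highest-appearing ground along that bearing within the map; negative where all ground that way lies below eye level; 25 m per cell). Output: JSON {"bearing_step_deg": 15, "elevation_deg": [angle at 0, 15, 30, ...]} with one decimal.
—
{"bearing_step_deg": 15, "elevation_deg": [2.5, -0.2, -0.7, -1.1, -1.5, -1.6, 1.4, -1.3, -1.8, -0.3, -1.2, 0.3, -0.1, 2.2, 5.2, 8.7, 11.7, 13.9, 15.1, 15.3, 14.6, 12.8, 10.2, 6.8]}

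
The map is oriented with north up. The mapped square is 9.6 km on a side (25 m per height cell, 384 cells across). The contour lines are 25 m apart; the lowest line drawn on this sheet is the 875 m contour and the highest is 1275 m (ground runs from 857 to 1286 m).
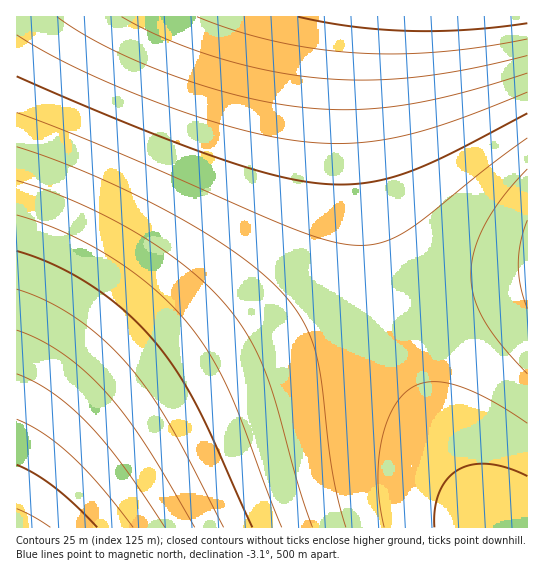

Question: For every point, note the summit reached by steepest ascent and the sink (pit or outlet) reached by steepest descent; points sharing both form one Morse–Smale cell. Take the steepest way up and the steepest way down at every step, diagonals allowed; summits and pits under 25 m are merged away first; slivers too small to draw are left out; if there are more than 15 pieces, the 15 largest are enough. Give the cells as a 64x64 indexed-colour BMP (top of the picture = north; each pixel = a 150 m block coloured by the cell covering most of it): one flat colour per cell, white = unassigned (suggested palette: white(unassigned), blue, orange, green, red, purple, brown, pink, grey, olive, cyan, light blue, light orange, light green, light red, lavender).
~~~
<image width="64" height="64" href="data:image/bmp;base64,Qk12CAAAAAAAAHYAAAAoAAAAQAAAAEAAAAABAAQAAAAAAAAIAAATCwAAEwsAABAAAAAAAAAA////ALR3HwAOf/8ALKAsACgn1gC9Z5QAS1aMAMJ34wB/f38AIr28AM++FwDox64AeLv/AIrfmACWmP8A1bDFABESIiIiIiIiIiIiIiIiIiIiIiIiIiIiIiIiIiIiIkREEREiIiIiIiIiIiIiIiIiIiIiIiIiIiIiIiIiIiIkREQRESIiIiIiIiIiIiIiIiIiIiIiIiIiIiIiIiIiIkRERBEREiIiIiIiIiIiIiIiIiIiIiIiIiIiIiIiIiIiREREERERIiIiIiIiIiIiIiIiIiIiIiIiIiIiIiIiIiREREQRERESIiIiIiIiIiIiIiIiIiIiIiIiIiIiIiIiRERERBEREREiIiIiIiIiIiIiIiIiIiIiIiIiIiIiIiJEREREERERERIiIiIiIiIiIiIiIiIiIiIiIiIiIiIiJEREREQRERERESIiIiIiIiIiIiIiIiIiIiIiIiIiIiIkRERERBEREREREiIiIiIiIiIiIiIiIiIiIiIiIiIiIkREREREERERERERIiIiIiIiIiIiIiIiIiIiIiIiIiIiREREREQRERERERERIiIiIiIiIiIiIiIiIiIiIiIiIiRERERERBERERERERESIiIiIiIiIiIiIiIiIiIiIiIiJEREREREERERERERERESIiIiIiIiIiIiIiIiIiIiIiJEREREREQREREREREREREiIiIiIiIiIiIiIiIiIiIiIkRERERERBEREREREREREREiIiIiIiIiIiIiIiIiIiIkREREREREERERERERERERERIiIiIiIiIiIiIiIiIiIiREREREREQRERERERERERERERIiIiIiIiIiIiIiIiIiRERERERERBERERERERERERERERIiIiIiIiIiIiIiIiJEREREREREERERERERERERERERERIiIiIiIiIiIiIiIkREREREREQRERERERERERERERERERIiIiIiIiIiIiIkRERERERERBEREREREREREREREREREREiIiIiIiIiIiREREREREREEREREREREREREREREREREREiIiIiIiIiJEREREREREQREREREREREREREREREREREREiIiIiIiJERERERERERBERERERERERERERERERERERERESIiIiIkREREREREREERERERERERERERERERERERERERERIiIiREREREREREQREREREREREREREREREREREREREREREiRERERERERERBEREREREREREREREREREREREREREREREzREREREREREERERERERERERERERERERERERERERERETMzNEREREREQRERERERERERERERERERERERERERERETMzMzMzNERERBERERERERERERERERERERERERERERERMzMzMzMzMzNEEREREREREREREREREREREREREREREREzMzMzMzMzMzMRERERERERERERERERERERERERERERETMzMzMzMzMzMxERERERERERERERERERERERERERERETMzMzMzMzMzMzERERERERERERERERERERERERERERERMzMzMzMzMzMzMREREREREREREREREREREREREREREREzMzMzMzMzMzMxERERERERERERERERERERERERERERETMzMzMzMzMzMzERERERERERERERERERERERERERERERMzMzMzMzMzMzMRERERERERERERERERERERERERERERMzMzMzMzMzMzMxEREREREREREREREREREREREREREREzMzMzMzMzMzMzERERERERERERERERERERERERERERETMzMzMzMzMzMzMRERERERERERERERERERERERERERERMzMzMzMzMzMzMxEREREREREREREREREREREREREREREzMzMzMzMzMzMzERERERERERERERERERERERERERERETMzMzMzMzMzMzMRERERERERERERERERERERERERERERMzMzMzMzMzMzMxERERERERERERERERERERERERERERMzMzMzMzMzMzMzEREREREREREREREREREREREREREREzMzMzMzMzMzMzMRERERERERERERERERERERERERERETMzMzMzMzMzMzMxERERERERERERERERERERERERERERMzMzMzMzMzMzMzEREREREREREREREREREREREREREREzMzMzMzMzMzMzMRERERERERERERERERERERERERERETMzMzMzMzMzMzMxERERERERERERERERERERERERERERMzMzMzMzMzMzMzEREREREREREREREREREREREREREREzMzMzMzMzMzMzMRERERERERERERERERERERERERERETMzMzMzMzMzMzMxERERERERERERERERERERERERERERMzMzMzMzMzMzMzEREREREREREREREREREREREREREREzMzMzMzMzMzMzMRERERERERERERERERERERERERERETMzMzMzMzMzMzMxERERERERERERERERERERERERERERMzMzMzMzMzMzMzEREREREREREREREREREREREREREREzMzMzMzMzMzMzMRERERERERERERERERERERERERERETMzMzMzMzMzMzMxERERERERERERERERERERERERERERMzMzMzMzMzMzMzEREREREREREREREREREREREREREREzMzMzMzMzMzMzMRERERERERERERERERERERERERERETMzMzMzMzMzMzMxERERERERERERERERERERERERERERMzMzMzMzMzMzMz"/>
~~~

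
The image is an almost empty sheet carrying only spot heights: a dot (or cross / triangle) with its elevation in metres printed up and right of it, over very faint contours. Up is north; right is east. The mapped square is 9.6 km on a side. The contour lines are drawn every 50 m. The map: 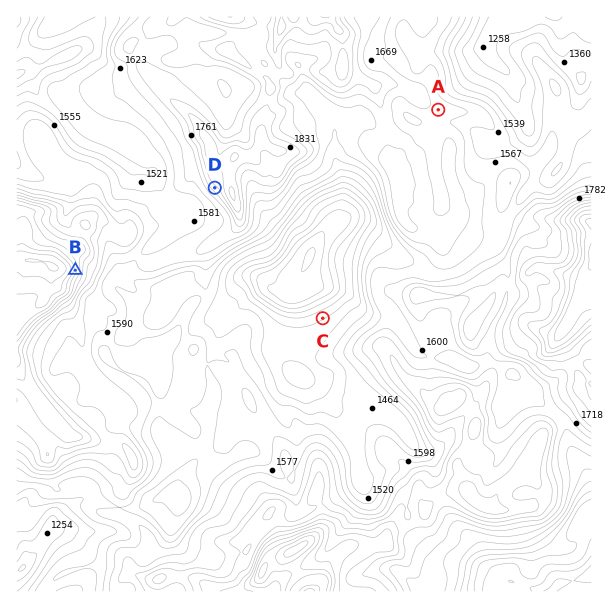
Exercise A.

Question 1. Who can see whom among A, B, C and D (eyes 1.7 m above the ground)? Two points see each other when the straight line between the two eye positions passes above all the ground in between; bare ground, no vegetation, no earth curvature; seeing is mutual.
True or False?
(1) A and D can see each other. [False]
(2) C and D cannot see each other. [True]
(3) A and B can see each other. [False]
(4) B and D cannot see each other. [False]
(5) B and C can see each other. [True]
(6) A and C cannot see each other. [True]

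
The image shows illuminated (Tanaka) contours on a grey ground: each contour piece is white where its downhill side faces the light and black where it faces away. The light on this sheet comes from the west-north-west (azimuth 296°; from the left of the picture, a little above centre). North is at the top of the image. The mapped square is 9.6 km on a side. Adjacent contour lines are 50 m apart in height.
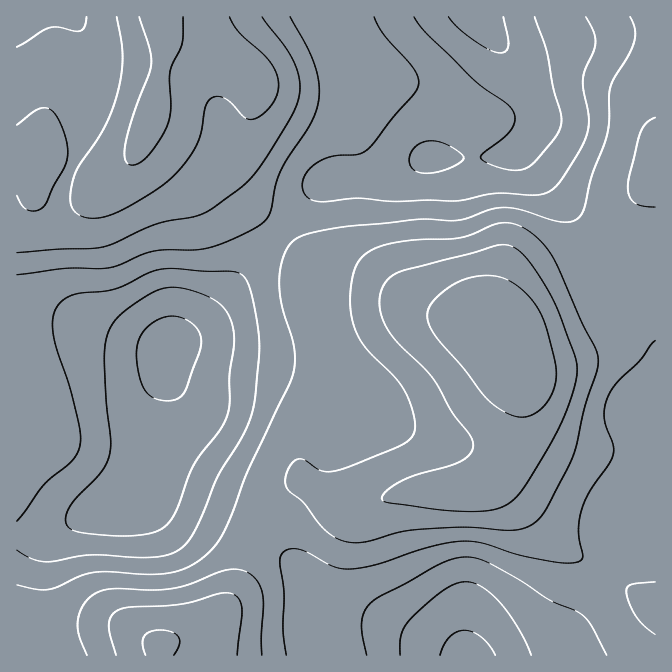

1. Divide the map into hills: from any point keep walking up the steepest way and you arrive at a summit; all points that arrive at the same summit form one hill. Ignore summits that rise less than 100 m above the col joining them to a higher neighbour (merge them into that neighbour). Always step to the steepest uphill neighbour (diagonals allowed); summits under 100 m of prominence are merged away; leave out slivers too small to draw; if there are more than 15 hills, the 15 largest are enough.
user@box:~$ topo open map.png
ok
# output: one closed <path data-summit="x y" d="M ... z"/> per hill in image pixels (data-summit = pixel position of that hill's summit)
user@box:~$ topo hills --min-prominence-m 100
<path data-summit="497 327" d="M655 16l-175 0 6 11 33 41 19 32 5 20-14 23-11 11-4 2-87 2-27 13-22 7-53 3-19 17-17 22-31 33-42 55-26 25-25 13-25-2-65-21-58-5-1 219 12 1 24-5 32-17 26-8 17-9 15-15 10 10 13 9 120 53 16 16 7 12 5 14 3 30 9 28 330 0z"/><path data-summit="157 17" d="M478 16l-461 0-1 301 59 6 65 21 25 2 25-13 26-25 42-55 31-33 17-22 19-17 53-3 22-7 27-13 65 0 26-4 20-22 5-12-2-10-15-32z"/><path data-summit="159 645" d="M142 484l-15 15-17 9-26 8-42 20-26 2 1 118 307-1-8-27-3-30-5-14-7-12-16-16-120-53-13-9z"/>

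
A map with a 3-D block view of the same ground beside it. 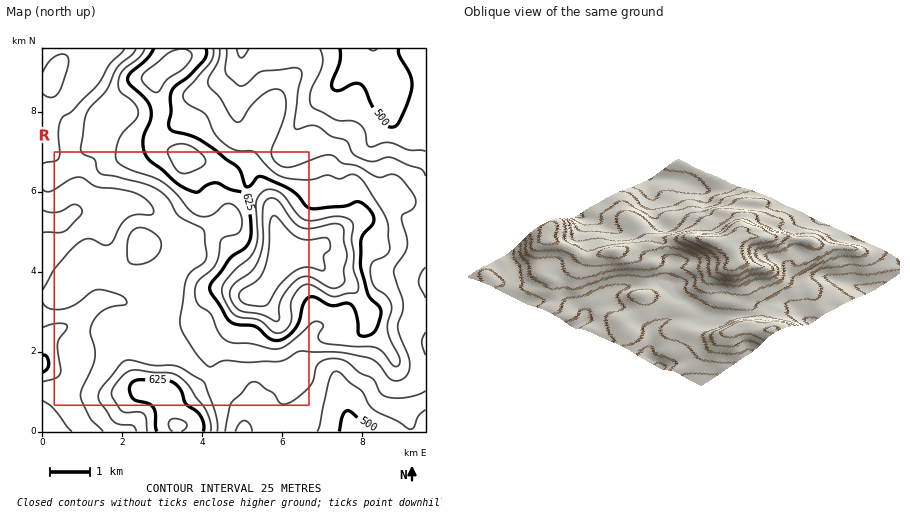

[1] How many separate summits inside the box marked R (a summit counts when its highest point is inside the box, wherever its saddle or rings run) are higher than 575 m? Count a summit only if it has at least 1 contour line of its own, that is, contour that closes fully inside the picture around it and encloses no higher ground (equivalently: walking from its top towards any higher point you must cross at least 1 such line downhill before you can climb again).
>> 3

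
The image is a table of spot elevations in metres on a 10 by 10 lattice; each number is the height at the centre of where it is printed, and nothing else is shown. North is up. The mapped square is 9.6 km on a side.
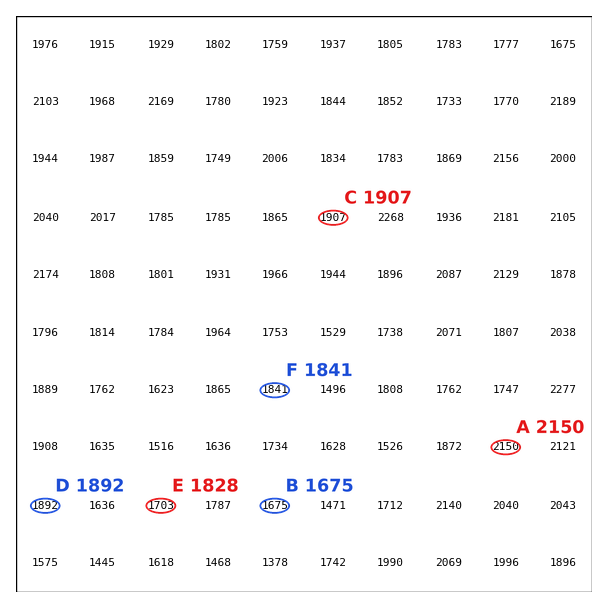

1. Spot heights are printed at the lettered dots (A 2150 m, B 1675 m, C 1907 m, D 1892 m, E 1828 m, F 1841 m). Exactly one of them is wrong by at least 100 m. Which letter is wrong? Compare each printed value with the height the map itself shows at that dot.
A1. E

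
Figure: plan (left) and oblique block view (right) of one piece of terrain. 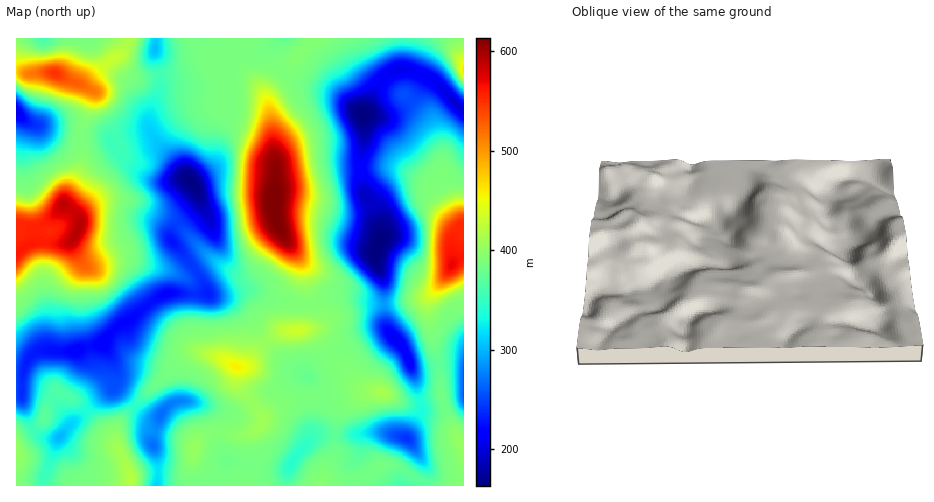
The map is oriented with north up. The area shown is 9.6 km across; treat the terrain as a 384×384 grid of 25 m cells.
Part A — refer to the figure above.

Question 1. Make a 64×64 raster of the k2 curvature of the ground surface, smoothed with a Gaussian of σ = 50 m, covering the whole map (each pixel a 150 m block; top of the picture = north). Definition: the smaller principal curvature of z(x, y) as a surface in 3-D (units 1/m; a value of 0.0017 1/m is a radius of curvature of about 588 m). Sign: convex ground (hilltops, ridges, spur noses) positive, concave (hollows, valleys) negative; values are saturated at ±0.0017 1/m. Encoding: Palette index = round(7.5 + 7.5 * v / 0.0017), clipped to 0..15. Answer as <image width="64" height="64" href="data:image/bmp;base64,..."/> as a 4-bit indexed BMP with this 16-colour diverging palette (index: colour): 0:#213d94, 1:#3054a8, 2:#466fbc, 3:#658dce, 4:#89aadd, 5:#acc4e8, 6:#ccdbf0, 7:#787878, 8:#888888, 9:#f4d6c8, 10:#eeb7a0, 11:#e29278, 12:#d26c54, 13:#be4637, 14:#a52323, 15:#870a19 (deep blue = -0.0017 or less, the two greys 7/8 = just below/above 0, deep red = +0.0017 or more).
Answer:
<image width="64" height="64" href="data:image/bmp;base64,Qk12CAAAAAAAAHYAAAAoAAAAQAAAAEAAAAABAAQAAAAAAAAIAAATCwAAEwsAABAAAAAAAAAAlD0hAKhUMAC8b0YAzo1lAN2qiQDoxKwA8NvMAHh4eACIiIgAyNb0AKC37gB4kuIAVGzSADdGvgAjI6UAGQqHAHZlV3d3d3dniXEXiHd3d3iIiIZWd4iHd3eIiHd3dnd3d3VHiHd3d3eJgxaId3d3eId3dkV3iIh3d3iHZ3dUZ3d4djaYd3d3d4mDJod3d3d3d3d2RHiId3d3eIh3dRN3d4iHRYdmd3d3eGIld4h3d3d3d3dTWIh3d2d4iIhgBnd3iJhUdlZ3d4d2QSV3iHd3d3d3d3Q2eIiIZoiImCA3h3eHiGRWZ4h4h2UhJniIh3d3d3d3d0RXeIh3d2ZTAHiHeHdlQzZ4iHiHYyMnmIh3d3iHd3d3ZVZ3ZVZUIRETeIeIhkRTJGeId4djRSapiHd3d3iId4hmZnZUMyIiMzRoiIh0R5dDRoiIh3RWJZmIh3d3d4iHd3ZmZ3ZlQ0RFVFeIiFJImGUzaIiIZVUjeZh3d3d3eId3d3d4d3d2ZWZVZ3d3IEiGVmRFZ4hlVCJXd2Vnd3d4d3d3d3h3eHd3d2RXd2UAWHZnh1REZlVlIBIhE1Zmd3d3d3d3d3d3d3iIdEd3UwBndniZdkM0VodjAAAlZ2d3d3d3d3d3d3d3mIhTWIdjAGd4h4mHVURomHZVVWd3iHdnd3h3d3d3d3iZhzFYiHQBeZqHeHZWZEeIh2Znd3d2ZmZnd3d3d3d3eIiHEFeIdAB5mpdmVWdlRXeId3d3ZmZ3dmd3dmd3d3d3d2QAV4d1EViJh1VWd1VmZ3h3d2ZnmpiHZ3d3d3d3d3eJcgBnd3UiNWZmVXiGVnZ4h3d2Z3eJiIdnd3d3eIh3d4pwA2d3dUNEMzRGeHVnZniHd3d3iId3dmd3d3d3d3d2eEAFd3d2VEVUREVmZXdVZ3h3d3d3Zmd2ZmZmd3d3iHZlEAeId3ZmVWZmVERWh1VniId3d2Znd3Zmd2Zmd3d4dkIAR4h3ZmZmVmd2ZUR3VWeIiHd3d3d3dneIiHd3d3ZlIQJXd4dmZmZnh3d2U1ZVZomIiHd3d3d3eIiYh3d3ZVMRNWd3d3Z3ZmiGZ3dkNVVWeZmId3d3d3d3d3d2d4h3UyJXd3d3d4dmZ3V4d2U0VEVomZh2Zmd3d3ZmVWZ4iJhUMmh3d2d4iHZnZ4iIh0RVM0VnZlQzRXiHdmZmd3iHh2YziYh2VXh3dmd4iHiIZEVDIzIiIiI1Z3d3d3d3d3dmdiKKh3ZTRld3d3ZURXh2VVQyIiRURFZmZ3d3d3d3d3h1AXiHZlQjNXd2VVVVZ3d2VURFZ2RGd3Znd2ZmZneImHQAZ3ZFZlIzVmVWiYmGZ3d2ZmeHRGeIh3d1VVVmZ4iIUQF4hTWJl3M1VFeamqZWeId3d3Q1d4d3dlM0VmZneHUgA4mGJYqphTMzVneJl1aJh3d2VFd3ZWdkI1Z3Znd3UiMjeZYkeZh1RFVWVWeGVoiHZmVFd3U1dkM1iHZVdmQiRTNphSV3h3dVZ4l1VmVXiIdlRFd3YSZ0NGiZhkVlQzVmQ1dTNoh3eHd3iZdEVWeIh1M0d3YgR2RXiJqWRmVEVmZUNDNXiHd3d3Z4iGRFZ4iGM0d3dQFnVYmIiYZGZVVmZmVERmeId3d3ZVeIljRnd2REV3djEndnmYiIdUZmdlVmZlRVVomHh3dmVXmnRGd2VWVWd2MTd2iYiHdlRniHVFdlQ0VViYiWVWd1eadEZ2VWdmd3UyNneIiHdmVGeIdUV2Q0dlR4moU0aJd5llVnd3dmd3ZCJWZ3iId2ZlWIh0NnUzeHVFaJQzRoqXh1ZmeJmHZ3ZTJGdniIh3d2VXiGI2dCSIhkRFUzI2rLhlVmZ4mYdnZlImd1eYiIiIZVeIUjZUNoiHZURFZCJ6l0V3d3d2VVVVQkd2V4iIiJl0R4cyRVVWeIh2ZVd3QTZlRnZndkMiNFVCVmVXh3iIiHRXdjNFVlZ4iId3d3d0I0RWZnh1VWZDVTRVVVeHd3d4Y1d2REV4Z4iIiHd2aIdkRWZ3d1Z4mGVDNVVEV4iIiHdTZ3ZTRYl3iHeIh3Vod3dmd3d1aHiHZUNHdkRGmYiJiEN3ZlM1iYeHd4iHdXdmd3d3d2aId3ZVRFd2RESJiZmHQ3d3UzV4h3d3iIhldlVmd3d2V4h3ZmZmeIdVQ2eJiIdEeIhjNGiId3iJmWZ2VVZ3d3Znd3dmZnd4h2ZDV4iIh0SImWM0aId3d4iZZmVEVnd3Zmd3dlZ3h4iHd1NHiIiGRYiIU0Rndnd2d4h0MzRWd3dnZ3d1Z3iIiHd3ZEZ4iHRHiIczVWZVZ3dmeGASM0VnZVZmd2ZneIiIiId1Rnd3VFiHdSRmVEVnd3d3QCRURVUzREZ3ZmeIiIiIh3VGd3VFd3dkNWZVZmZ4iHQBV4ZUM0Z2RXdmVniIiIiHdVZ3dEZ3ZlM1VmeIdmeIUAV3dmVWactUZndWeIiIiId2V4hkZ3dlQ0VVV4mHZ3YAB2ZmeId3u2NXiGV4d3d3d3Znd1V3dmVFdmVWiZh3YgBKp2eHeId3Q2eIZWd3d3d3dnd2Vnd3ZleHZUVomHYwA4zHaJhnmGQ1Z4hmd3d3d3d3d2Znd3d2aIdlQ0VlQxElmZd5qXeHVVZmZlZ3eHd3d3d3Z3d3iHd4h2VDIzIiNEZ1Z2iYd2VWeIdTNWd4iIh3d3d3d4iHd3h3d2QyI0VlVmVENFVVRFeImGMTV3iIiHd3d3d3iHd3d3d4d2VWZ2ZndlQzM0RVZnd3dQN3d3d3d3d3d3d4d3d3d4h3Zmd3ZmZmZVVVVmd2ZmeGAnh3d3d3eIiHZnd3h3d3iId2d3d3dm"/>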